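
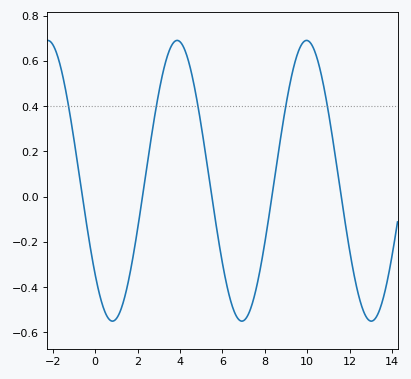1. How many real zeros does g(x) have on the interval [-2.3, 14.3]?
5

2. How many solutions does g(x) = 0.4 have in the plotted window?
5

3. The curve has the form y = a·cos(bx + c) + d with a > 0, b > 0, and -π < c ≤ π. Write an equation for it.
y = 0.62cos(1x + 2.3) + 0.07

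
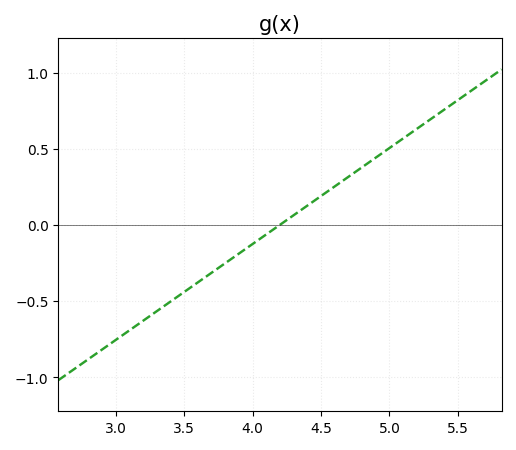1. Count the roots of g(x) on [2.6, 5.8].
1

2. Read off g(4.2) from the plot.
0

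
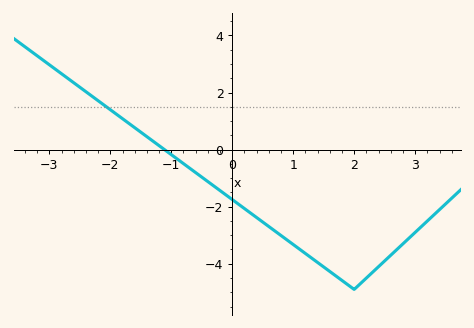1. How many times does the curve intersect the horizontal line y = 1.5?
1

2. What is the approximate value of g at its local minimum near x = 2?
-4.9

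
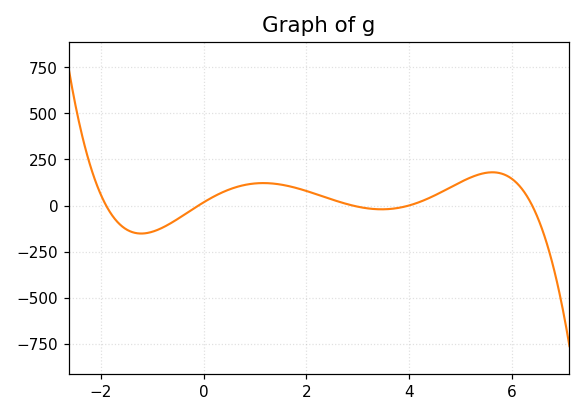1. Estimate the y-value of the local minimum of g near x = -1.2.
-152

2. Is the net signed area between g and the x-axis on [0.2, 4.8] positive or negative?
positive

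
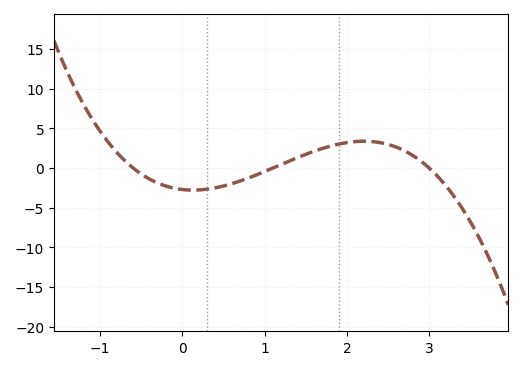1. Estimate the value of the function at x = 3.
0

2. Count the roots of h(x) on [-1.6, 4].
3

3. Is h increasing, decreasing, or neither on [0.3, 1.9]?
increasing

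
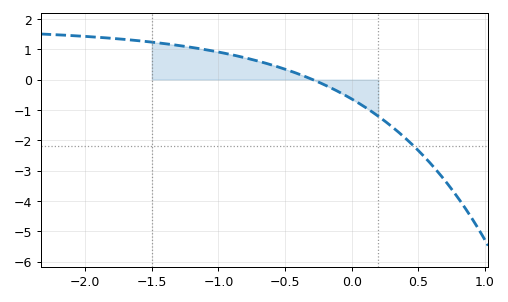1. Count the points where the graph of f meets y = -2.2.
1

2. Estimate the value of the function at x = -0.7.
0.6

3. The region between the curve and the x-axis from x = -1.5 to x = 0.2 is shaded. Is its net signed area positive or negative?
positive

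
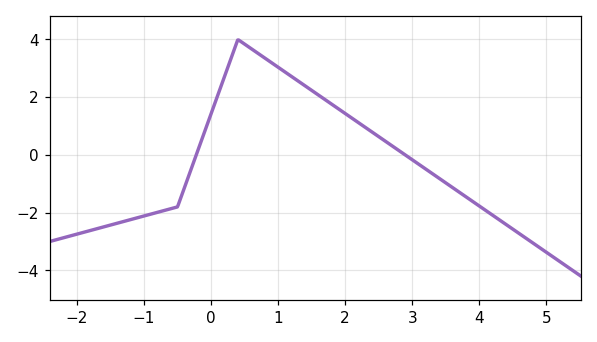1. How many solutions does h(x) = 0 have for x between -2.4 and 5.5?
2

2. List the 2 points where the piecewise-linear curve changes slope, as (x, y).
(-0.5, -1.8); (0.4, 4)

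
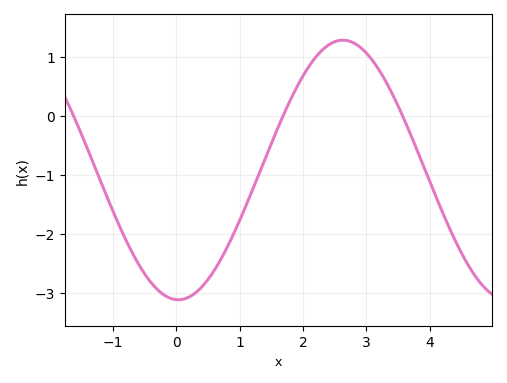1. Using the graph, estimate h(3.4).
0.391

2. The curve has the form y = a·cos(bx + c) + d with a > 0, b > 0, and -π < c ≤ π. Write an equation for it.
y = 2.2cos(1.21x + 3.1) - 0.92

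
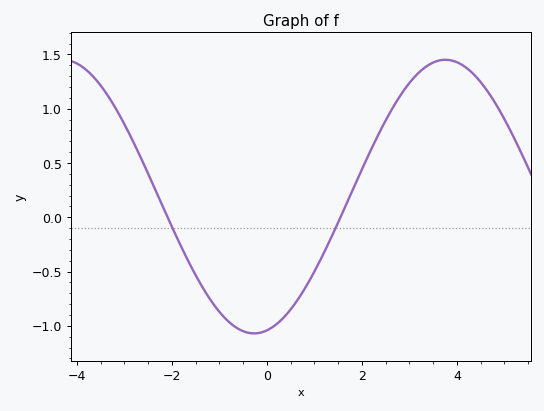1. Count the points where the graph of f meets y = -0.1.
2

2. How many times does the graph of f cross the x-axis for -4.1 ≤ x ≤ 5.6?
2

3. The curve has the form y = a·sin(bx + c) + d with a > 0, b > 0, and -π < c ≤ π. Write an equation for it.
y = 1.26sin(0.78x - 1.4) + 0.19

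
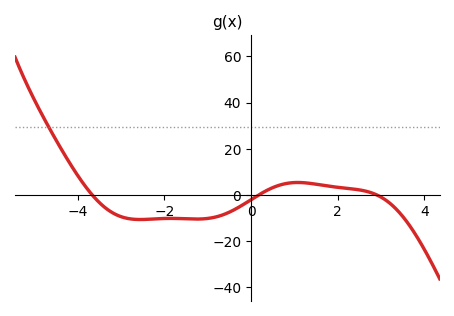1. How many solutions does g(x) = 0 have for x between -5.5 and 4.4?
3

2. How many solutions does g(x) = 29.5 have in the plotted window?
1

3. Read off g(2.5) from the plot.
2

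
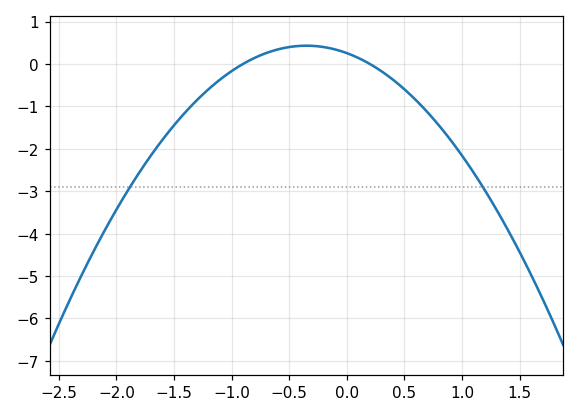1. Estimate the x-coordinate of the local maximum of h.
-0.4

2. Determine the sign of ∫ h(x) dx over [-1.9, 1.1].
negative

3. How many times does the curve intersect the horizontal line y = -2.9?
2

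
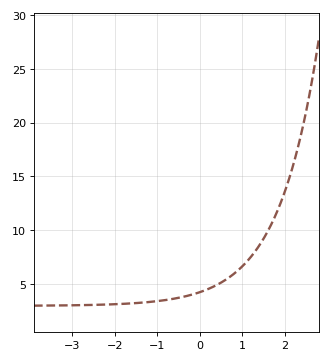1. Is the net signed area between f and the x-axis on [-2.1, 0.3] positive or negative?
positive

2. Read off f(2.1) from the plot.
14.7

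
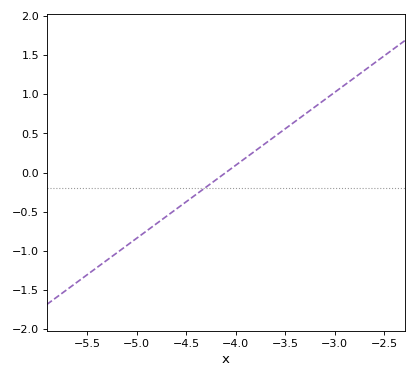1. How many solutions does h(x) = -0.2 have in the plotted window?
1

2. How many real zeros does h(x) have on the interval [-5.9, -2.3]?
1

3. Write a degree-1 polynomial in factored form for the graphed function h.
y = 0.93(x + 4.1)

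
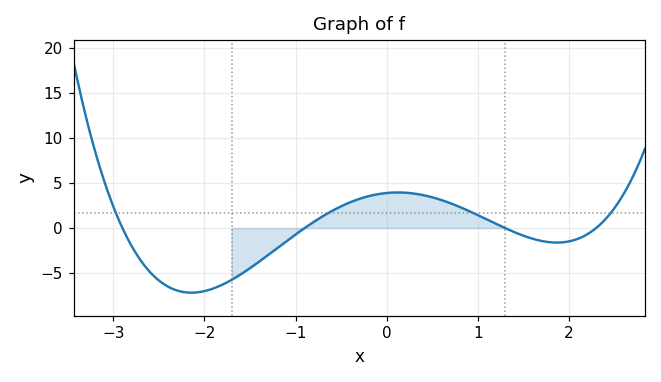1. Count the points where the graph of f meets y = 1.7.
4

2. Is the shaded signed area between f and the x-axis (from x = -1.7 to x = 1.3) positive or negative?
positive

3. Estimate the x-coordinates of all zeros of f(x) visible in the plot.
-2.9, -0.9, 1.3, 2.3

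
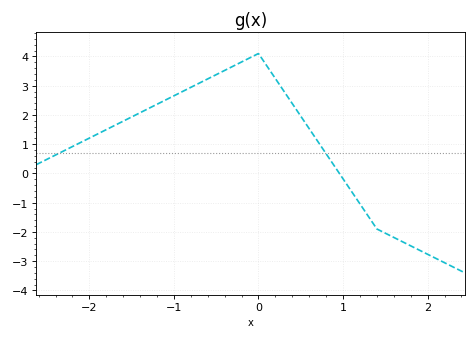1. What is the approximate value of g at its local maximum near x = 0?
4.1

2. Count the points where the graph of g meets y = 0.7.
2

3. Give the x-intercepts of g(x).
0.957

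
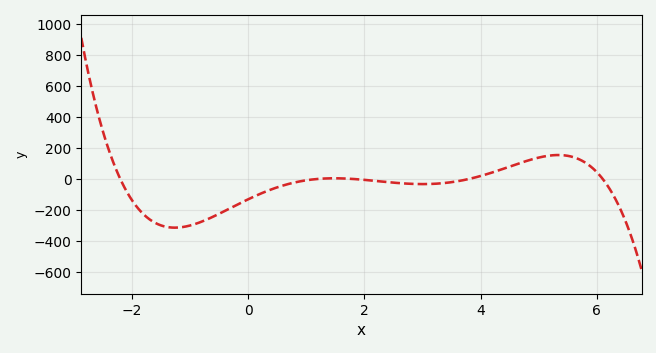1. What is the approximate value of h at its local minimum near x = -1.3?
-320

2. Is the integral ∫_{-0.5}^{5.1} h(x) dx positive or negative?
negative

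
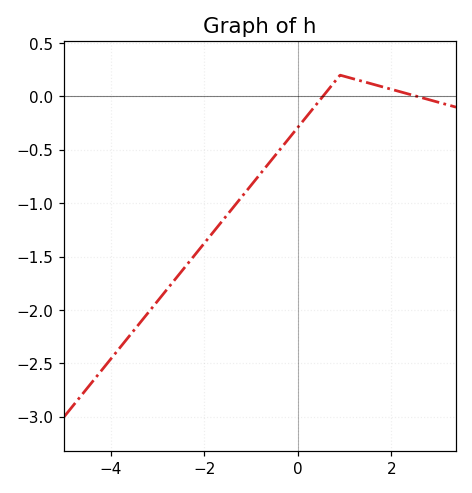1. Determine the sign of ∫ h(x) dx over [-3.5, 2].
negative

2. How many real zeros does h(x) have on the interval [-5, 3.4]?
2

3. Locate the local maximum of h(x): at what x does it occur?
0.901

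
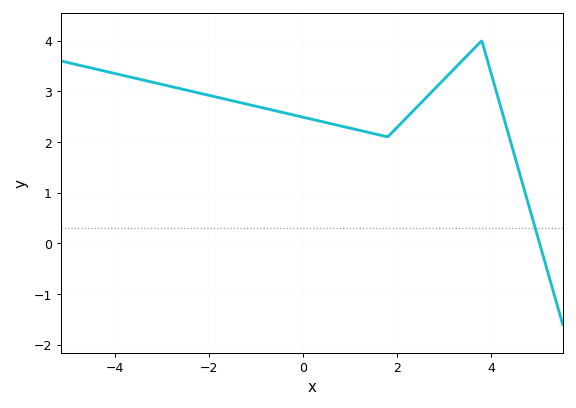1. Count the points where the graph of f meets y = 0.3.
1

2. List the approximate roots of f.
5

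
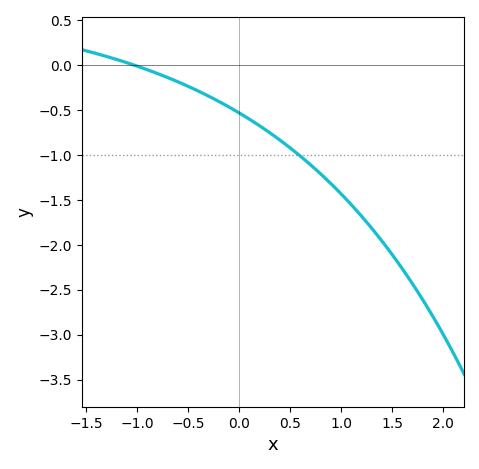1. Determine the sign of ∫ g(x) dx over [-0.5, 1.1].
negative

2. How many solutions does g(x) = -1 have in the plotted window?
1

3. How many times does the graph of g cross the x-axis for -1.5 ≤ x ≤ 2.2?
1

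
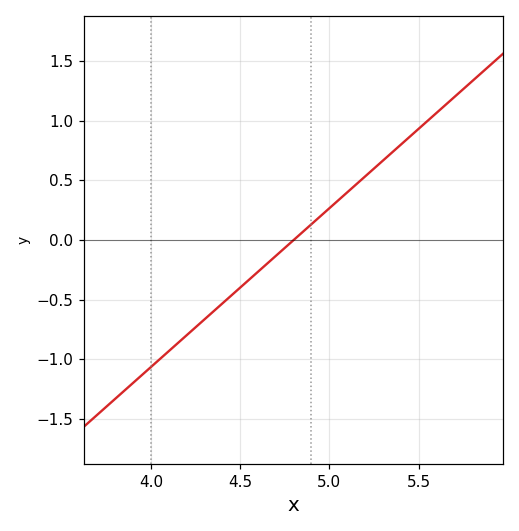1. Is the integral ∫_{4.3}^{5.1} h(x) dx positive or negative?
negative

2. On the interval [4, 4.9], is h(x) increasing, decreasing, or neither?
increasing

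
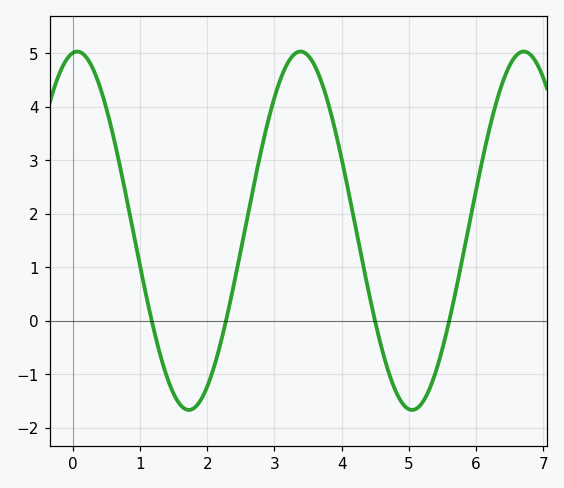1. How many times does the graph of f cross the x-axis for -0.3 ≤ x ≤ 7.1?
4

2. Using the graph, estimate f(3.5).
4.95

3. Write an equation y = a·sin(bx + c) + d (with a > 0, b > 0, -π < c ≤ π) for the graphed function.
y = 3.35sin(1.89x + 1.45) + 1.68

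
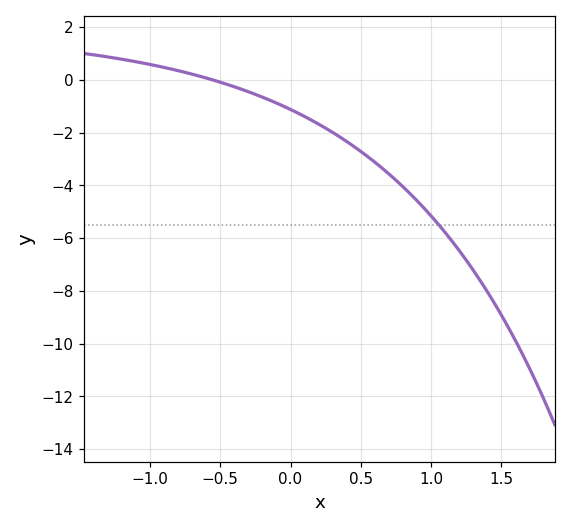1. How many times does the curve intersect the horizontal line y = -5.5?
1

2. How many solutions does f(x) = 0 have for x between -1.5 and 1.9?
1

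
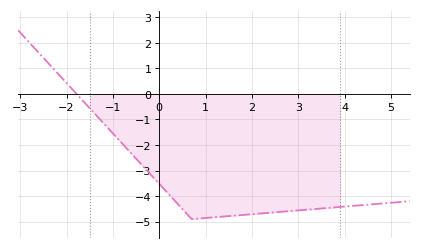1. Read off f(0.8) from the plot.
-4.9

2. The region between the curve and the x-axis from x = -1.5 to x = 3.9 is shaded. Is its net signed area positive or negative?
negative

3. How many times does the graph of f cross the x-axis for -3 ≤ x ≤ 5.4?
1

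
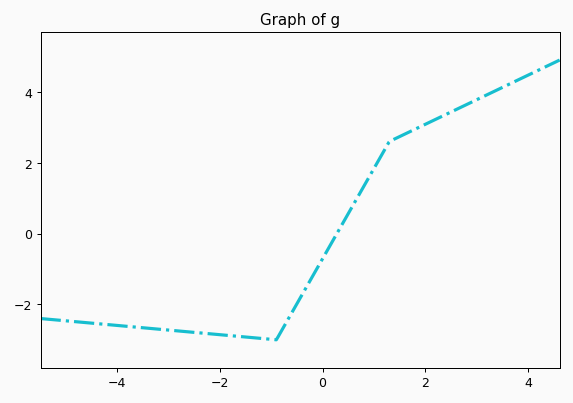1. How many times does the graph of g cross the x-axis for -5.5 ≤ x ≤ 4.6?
1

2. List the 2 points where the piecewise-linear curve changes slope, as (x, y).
(-0.9, -3); (1.3, 2.6)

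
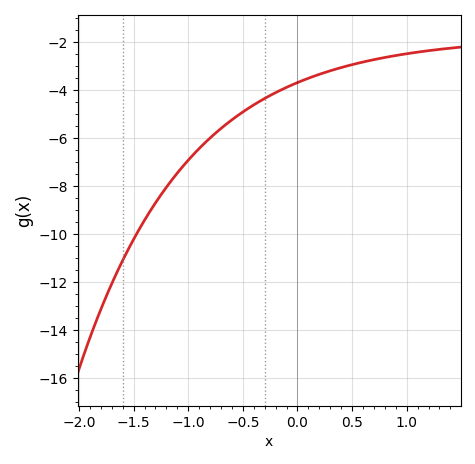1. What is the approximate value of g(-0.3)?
-4.36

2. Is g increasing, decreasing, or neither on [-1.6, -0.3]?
increasing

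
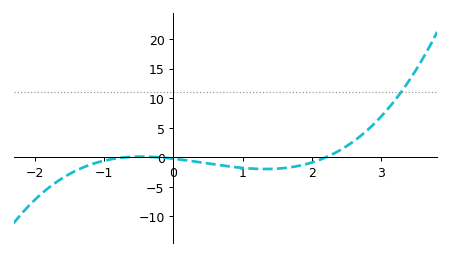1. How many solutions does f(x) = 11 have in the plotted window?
1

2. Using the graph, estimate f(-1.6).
-3.5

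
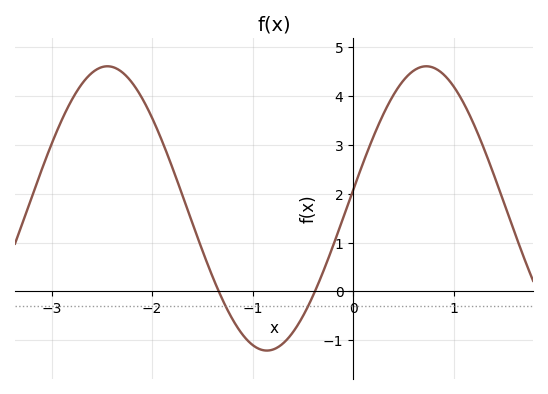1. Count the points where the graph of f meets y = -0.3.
2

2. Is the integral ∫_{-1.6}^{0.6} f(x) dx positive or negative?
positive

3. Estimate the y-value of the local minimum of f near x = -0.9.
-1.2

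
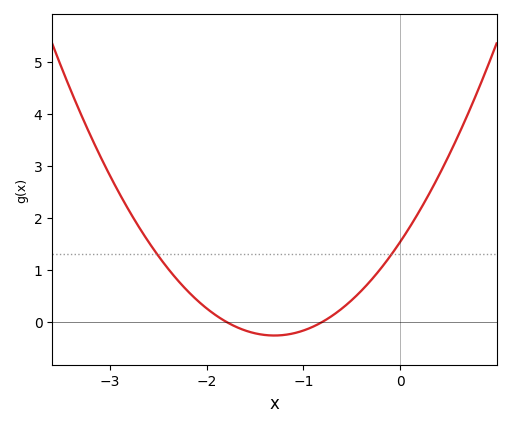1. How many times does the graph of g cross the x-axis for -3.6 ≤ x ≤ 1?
2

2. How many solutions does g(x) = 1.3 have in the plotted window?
2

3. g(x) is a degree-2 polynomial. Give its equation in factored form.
y = 1.07(x + 1.8)(x + 0.8)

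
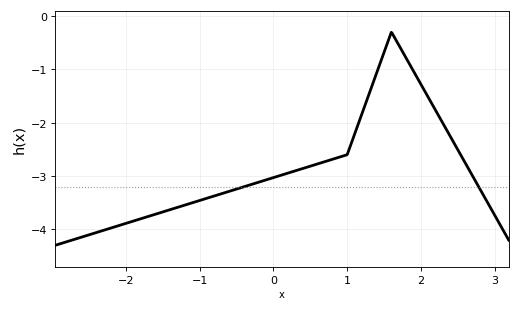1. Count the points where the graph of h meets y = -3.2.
2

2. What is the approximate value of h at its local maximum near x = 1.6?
-0.301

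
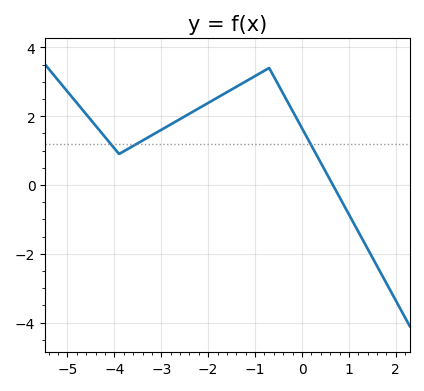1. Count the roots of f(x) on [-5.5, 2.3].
1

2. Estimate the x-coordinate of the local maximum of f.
-0.8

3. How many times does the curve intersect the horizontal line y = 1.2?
3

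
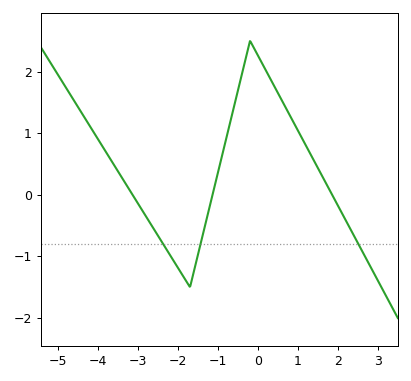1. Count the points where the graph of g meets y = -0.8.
3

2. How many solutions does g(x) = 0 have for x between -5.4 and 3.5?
3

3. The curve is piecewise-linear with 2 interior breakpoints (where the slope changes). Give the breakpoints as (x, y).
(-1.7, -1.5); (-0.2, 2.5)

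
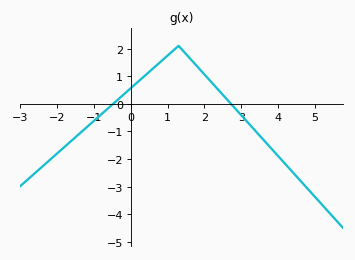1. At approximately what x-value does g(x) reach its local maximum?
1.3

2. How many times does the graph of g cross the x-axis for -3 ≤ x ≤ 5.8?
2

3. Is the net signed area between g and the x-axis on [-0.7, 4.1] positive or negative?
positive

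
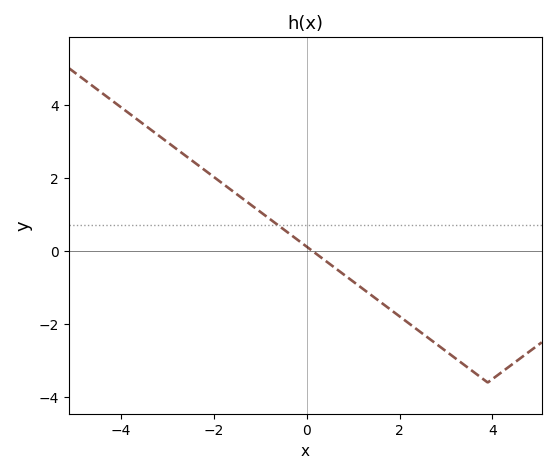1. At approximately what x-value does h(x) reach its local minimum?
3.9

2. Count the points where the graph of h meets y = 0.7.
1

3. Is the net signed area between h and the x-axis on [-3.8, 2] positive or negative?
positive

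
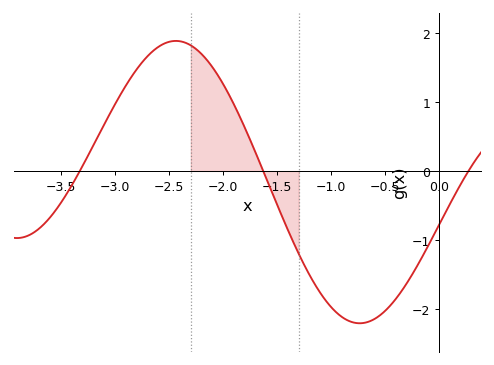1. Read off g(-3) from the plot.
1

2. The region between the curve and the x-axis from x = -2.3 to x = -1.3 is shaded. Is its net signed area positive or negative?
positive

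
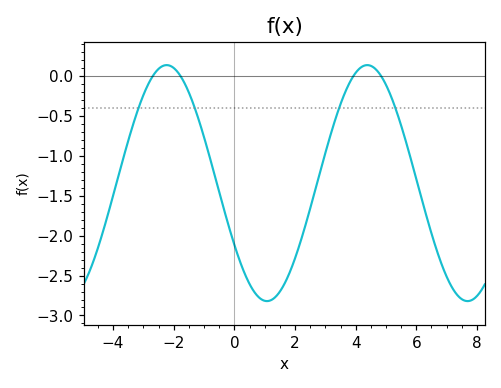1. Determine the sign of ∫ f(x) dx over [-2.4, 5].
negative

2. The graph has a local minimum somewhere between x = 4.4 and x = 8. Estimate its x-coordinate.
7.69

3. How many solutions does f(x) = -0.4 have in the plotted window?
4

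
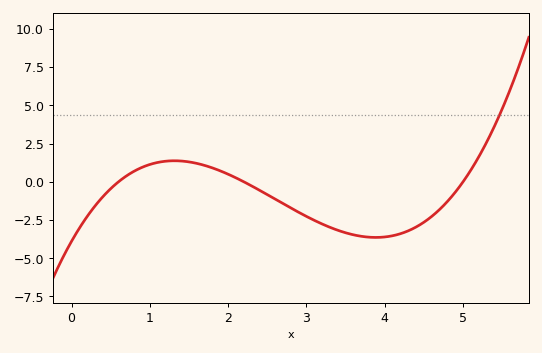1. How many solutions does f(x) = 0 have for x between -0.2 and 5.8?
3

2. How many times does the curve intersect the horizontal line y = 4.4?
1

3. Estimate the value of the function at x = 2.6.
-1.2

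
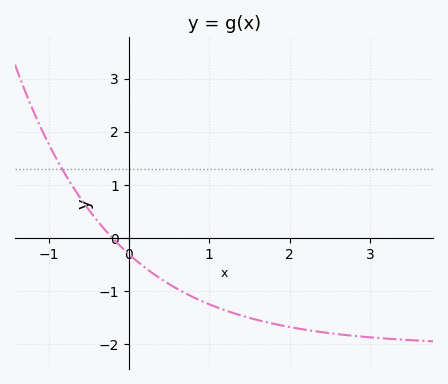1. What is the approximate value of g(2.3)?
-1.76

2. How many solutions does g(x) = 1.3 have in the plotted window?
1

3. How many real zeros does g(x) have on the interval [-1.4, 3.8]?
1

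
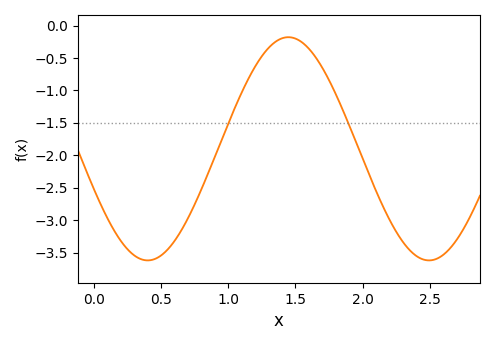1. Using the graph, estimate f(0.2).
-3.32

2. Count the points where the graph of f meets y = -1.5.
2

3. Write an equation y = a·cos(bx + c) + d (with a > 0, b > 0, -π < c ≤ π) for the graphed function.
y = 1.72cos(3x + 1.94) - 1.9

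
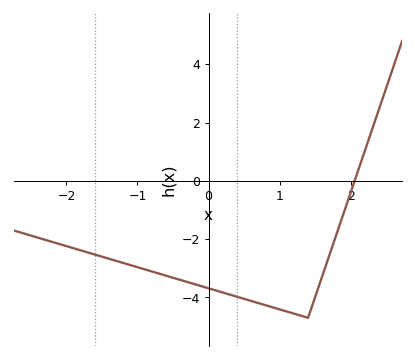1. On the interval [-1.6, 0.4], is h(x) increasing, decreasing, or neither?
decreasing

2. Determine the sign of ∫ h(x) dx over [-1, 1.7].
negative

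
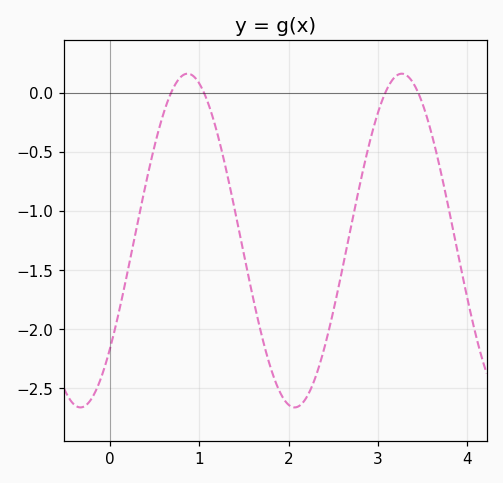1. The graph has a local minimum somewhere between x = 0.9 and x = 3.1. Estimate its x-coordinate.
2.07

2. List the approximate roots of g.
0.683, 1.05, 3.08, 3.45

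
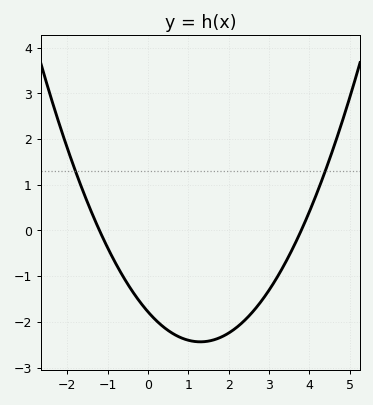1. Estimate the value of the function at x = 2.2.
-2.12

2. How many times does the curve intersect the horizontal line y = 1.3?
2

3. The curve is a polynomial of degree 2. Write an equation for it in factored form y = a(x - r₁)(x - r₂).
y = 0.39(x + 1.2)(x - 3.8)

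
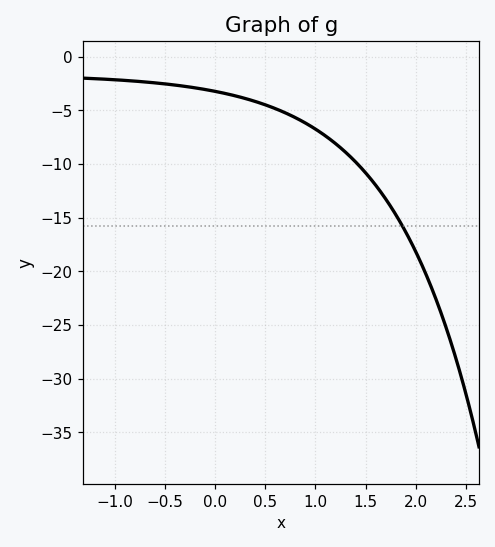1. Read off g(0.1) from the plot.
-3.5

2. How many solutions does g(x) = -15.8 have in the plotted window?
1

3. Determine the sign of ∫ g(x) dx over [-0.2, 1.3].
negative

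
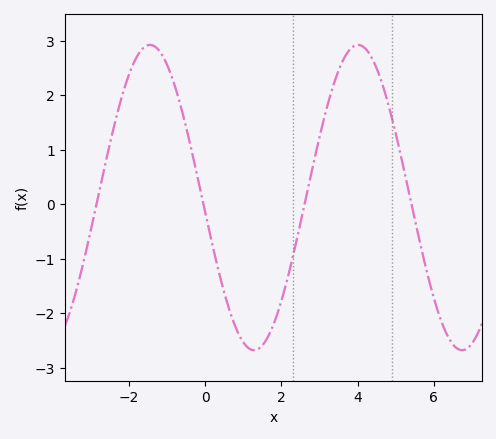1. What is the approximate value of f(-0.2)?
0.5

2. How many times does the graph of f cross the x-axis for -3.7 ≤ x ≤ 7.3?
4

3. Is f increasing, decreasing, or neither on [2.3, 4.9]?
neither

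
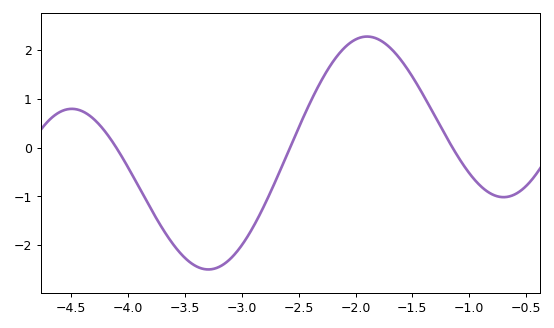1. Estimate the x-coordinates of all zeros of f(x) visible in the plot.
-4.1, -2.58, -1.15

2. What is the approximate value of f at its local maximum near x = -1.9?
2.27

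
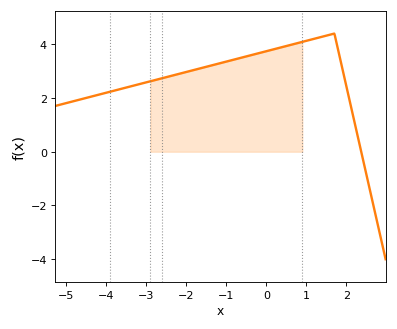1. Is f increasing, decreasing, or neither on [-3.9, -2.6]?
increasing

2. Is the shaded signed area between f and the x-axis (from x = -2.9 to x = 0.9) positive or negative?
positive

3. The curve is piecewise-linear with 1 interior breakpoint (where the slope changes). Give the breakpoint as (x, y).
(1.7, 4.4)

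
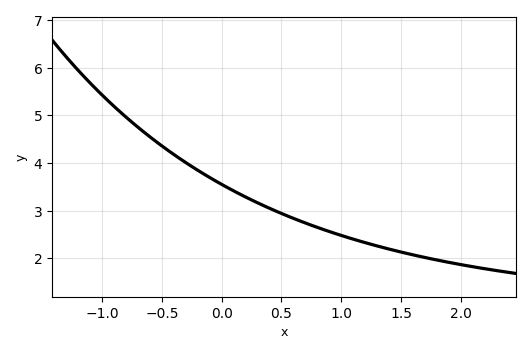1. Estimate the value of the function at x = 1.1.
2.4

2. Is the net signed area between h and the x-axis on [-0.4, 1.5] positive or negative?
positive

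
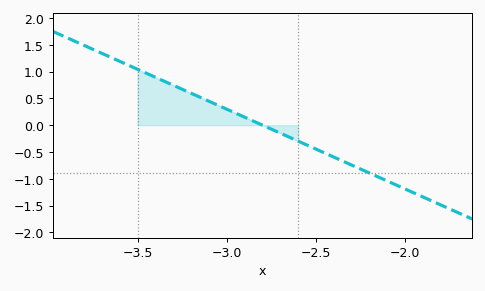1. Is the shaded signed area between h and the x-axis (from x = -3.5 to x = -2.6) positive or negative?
positive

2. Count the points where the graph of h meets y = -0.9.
1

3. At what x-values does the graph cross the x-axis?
-2.8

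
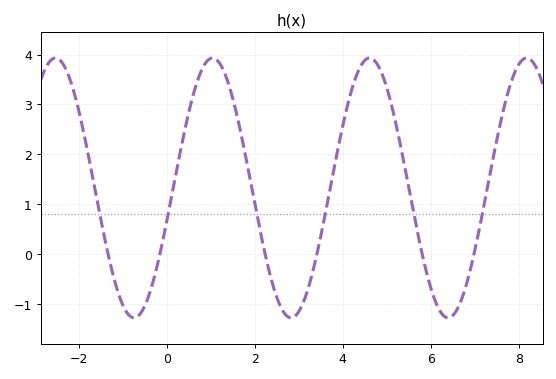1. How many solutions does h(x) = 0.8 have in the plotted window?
6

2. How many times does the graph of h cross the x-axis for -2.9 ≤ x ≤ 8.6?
6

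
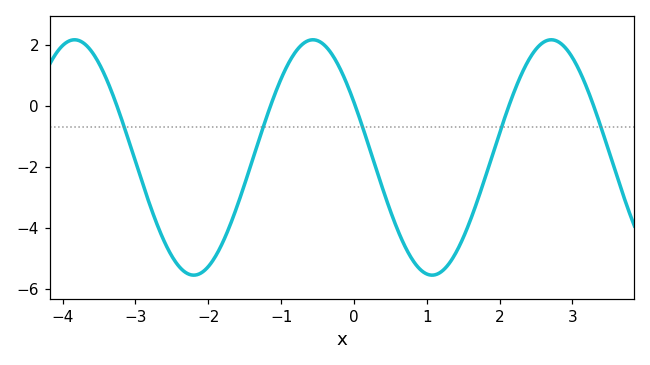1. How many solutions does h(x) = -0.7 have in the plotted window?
5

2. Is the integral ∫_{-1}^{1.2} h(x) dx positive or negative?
negative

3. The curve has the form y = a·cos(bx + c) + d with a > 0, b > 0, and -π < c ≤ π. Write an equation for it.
y = 3.86cos(1.92x + 1.08) - 1.69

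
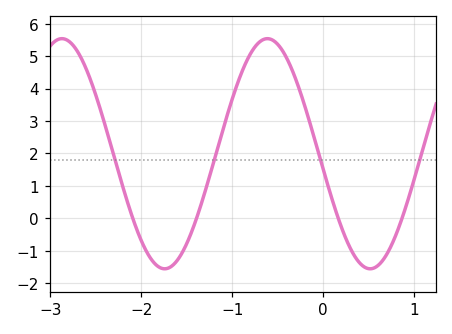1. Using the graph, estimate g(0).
1.5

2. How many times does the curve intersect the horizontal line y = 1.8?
4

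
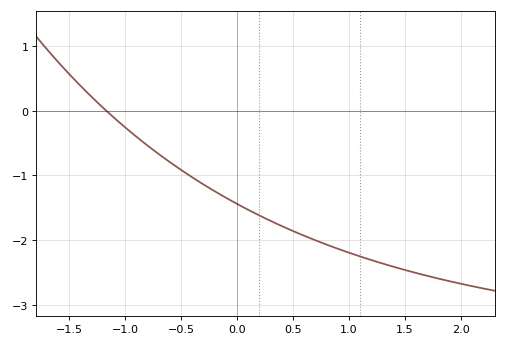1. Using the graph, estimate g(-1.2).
0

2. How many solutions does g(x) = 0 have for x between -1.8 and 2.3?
1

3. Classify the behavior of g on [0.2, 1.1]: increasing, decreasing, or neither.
decreasing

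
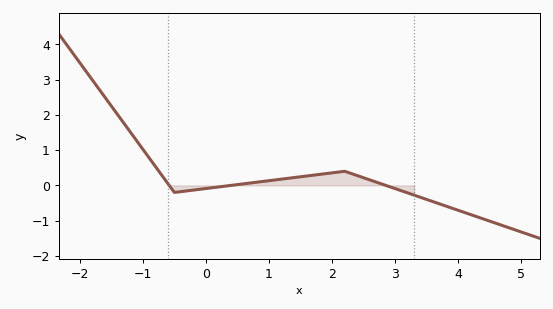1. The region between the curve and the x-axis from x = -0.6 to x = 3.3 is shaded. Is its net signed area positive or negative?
positive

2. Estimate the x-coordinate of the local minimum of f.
-0.497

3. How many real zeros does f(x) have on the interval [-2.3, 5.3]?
3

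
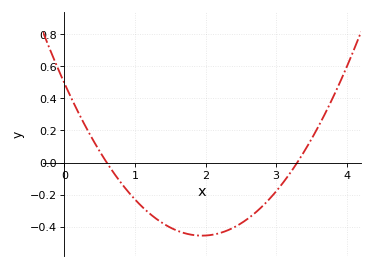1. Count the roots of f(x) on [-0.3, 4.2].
2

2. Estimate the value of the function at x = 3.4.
0.07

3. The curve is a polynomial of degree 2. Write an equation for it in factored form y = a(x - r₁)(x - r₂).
y = 0.25(x - 0.6)(x - 3.3)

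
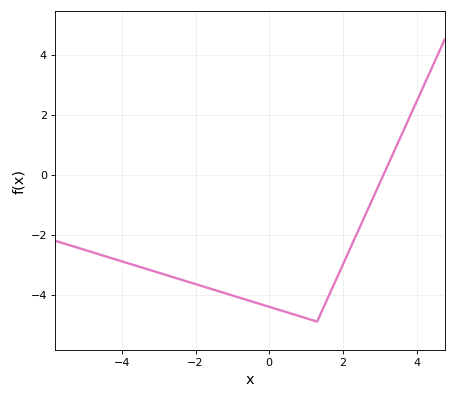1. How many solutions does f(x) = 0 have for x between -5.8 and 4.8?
1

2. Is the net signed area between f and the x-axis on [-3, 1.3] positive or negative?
negative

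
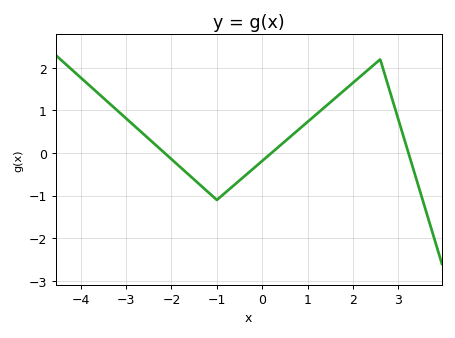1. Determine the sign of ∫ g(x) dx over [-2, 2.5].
positive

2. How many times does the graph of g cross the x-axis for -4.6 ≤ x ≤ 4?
3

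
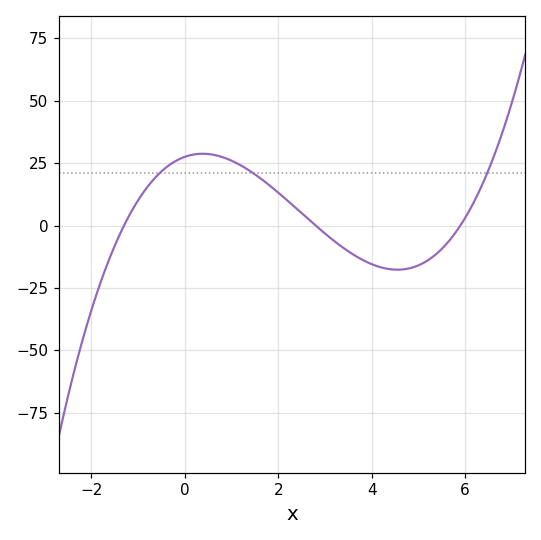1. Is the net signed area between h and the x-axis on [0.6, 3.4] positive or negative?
positive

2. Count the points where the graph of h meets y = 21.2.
3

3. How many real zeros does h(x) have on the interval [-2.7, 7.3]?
3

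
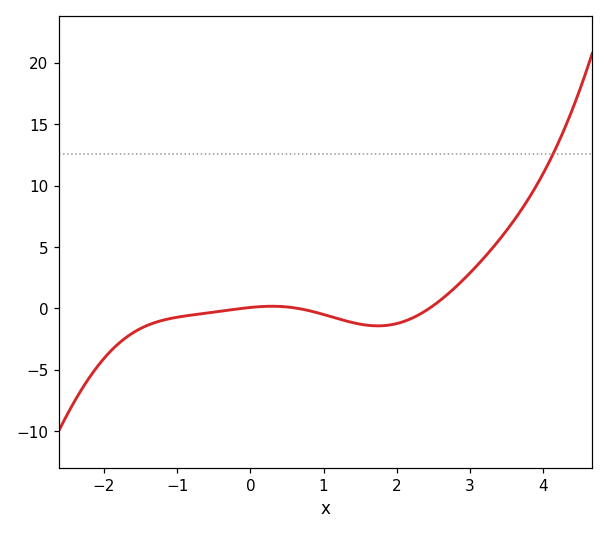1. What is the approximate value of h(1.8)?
-1.5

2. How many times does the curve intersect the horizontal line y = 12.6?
1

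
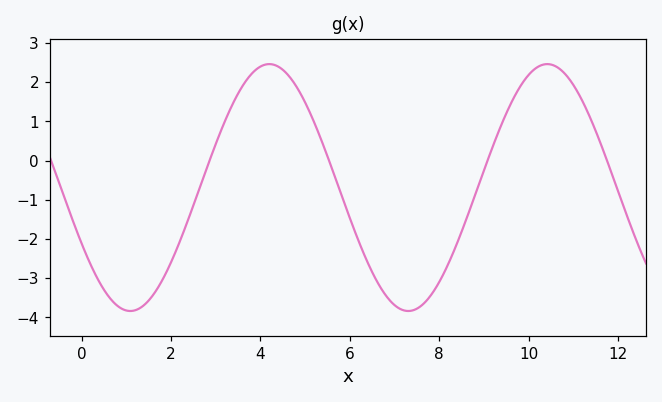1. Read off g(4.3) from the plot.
2.4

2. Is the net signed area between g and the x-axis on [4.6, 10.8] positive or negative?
negative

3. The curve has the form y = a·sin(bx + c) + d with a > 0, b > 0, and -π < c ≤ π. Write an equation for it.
y = 3.15sin(1x - 2.7) - 0.69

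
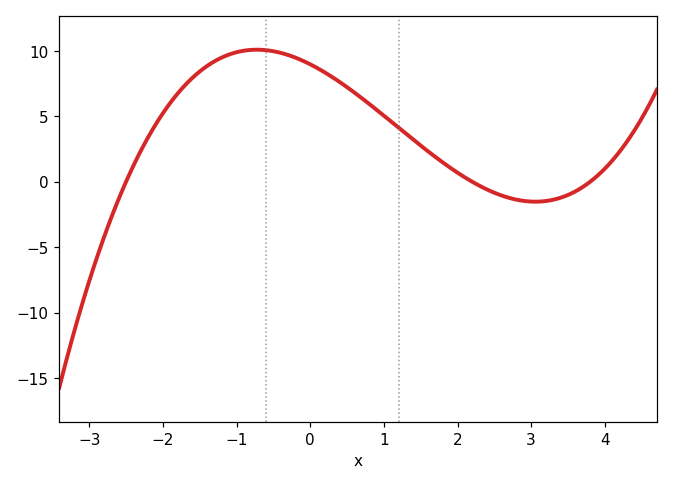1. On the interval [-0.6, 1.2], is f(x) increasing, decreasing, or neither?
decreasing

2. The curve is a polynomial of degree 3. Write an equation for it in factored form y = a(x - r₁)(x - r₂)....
y = 0.43(x + 2.5)(x - 2.2)(x - 3.8)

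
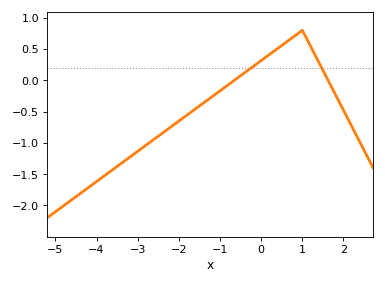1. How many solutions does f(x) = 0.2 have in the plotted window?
2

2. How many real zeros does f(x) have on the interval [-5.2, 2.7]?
2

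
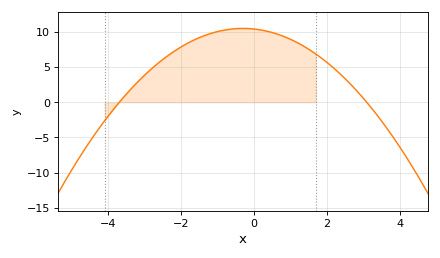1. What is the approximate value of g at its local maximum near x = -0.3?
10.5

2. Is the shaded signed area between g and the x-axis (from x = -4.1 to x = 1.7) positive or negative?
positive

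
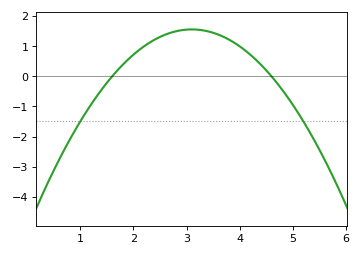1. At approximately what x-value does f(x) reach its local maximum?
3.1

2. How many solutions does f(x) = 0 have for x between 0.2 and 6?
2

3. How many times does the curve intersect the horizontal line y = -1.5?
2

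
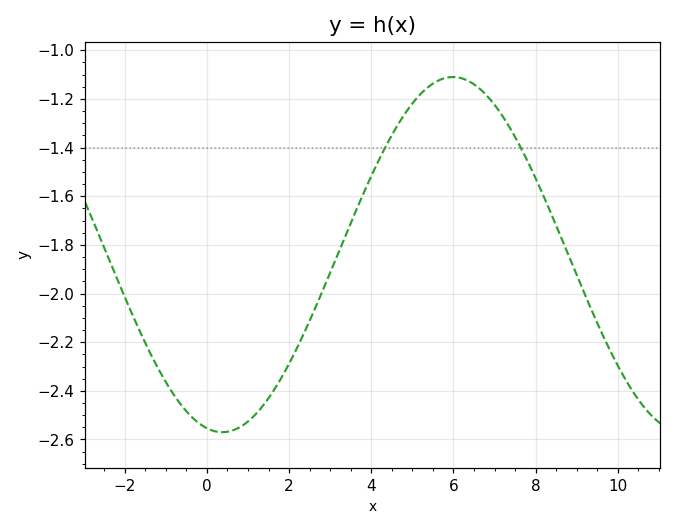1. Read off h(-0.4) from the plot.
-2.5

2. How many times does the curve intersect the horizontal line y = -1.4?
2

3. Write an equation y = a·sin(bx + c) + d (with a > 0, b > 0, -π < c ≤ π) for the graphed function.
y = 0.73sin(0.56x - 1.8) - 1.84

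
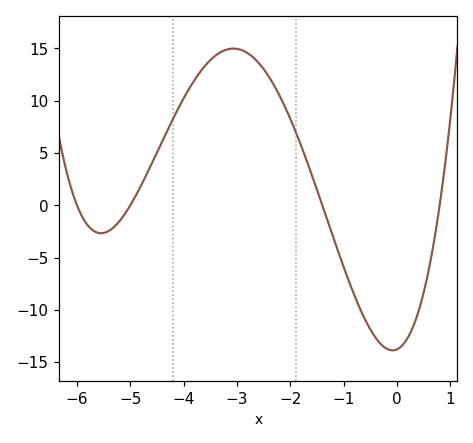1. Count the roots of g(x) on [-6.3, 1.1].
4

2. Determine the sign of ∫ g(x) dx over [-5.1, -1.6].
positive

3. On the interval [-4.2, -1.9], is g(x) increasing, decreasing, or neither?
neither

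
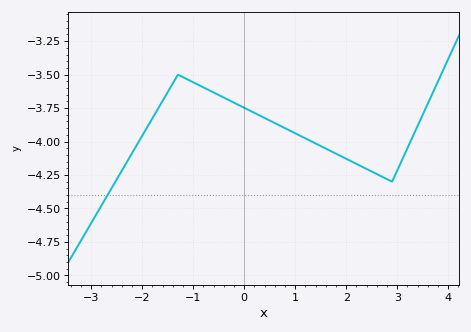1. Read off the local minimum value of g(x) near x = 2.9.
-4.3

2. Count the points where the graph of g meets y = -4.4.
1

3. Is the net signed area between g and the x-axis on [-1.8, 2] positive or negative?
negative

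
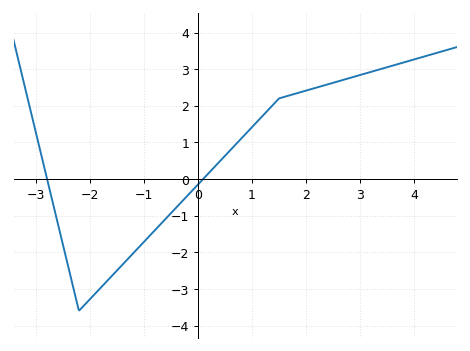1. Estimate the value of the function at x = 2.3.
2.5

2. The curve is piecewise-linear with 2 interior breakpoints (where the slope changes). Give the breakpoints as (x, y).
(-2.2, -3.6); (1.5, 2.2)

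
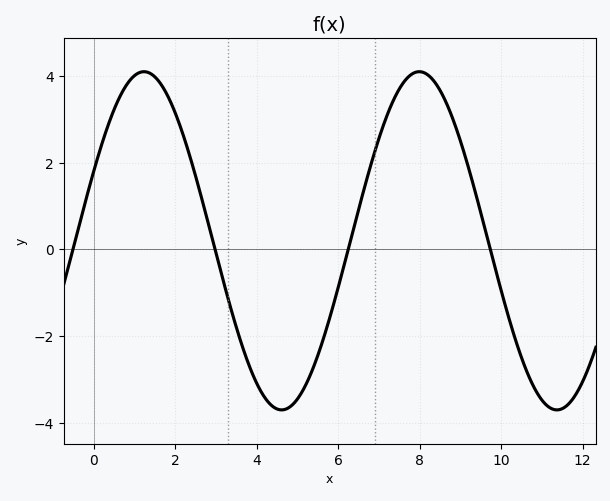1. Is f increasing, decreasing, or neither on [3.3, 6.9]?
neither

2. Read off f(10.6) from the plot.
-2.8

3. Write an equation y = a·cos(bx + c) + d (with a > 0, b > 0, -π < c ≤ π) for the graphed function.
y = 3.89cos(0.93x - 1.1) + 0.2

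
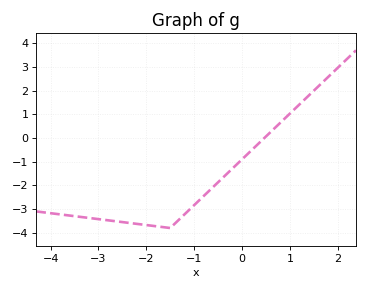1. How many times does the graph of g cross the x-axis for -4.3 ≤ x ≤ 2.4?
1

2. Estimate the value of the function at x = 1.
1.03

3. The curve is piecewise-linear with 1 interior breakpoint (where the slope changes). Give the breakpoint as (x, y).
(-1.5, -3.8)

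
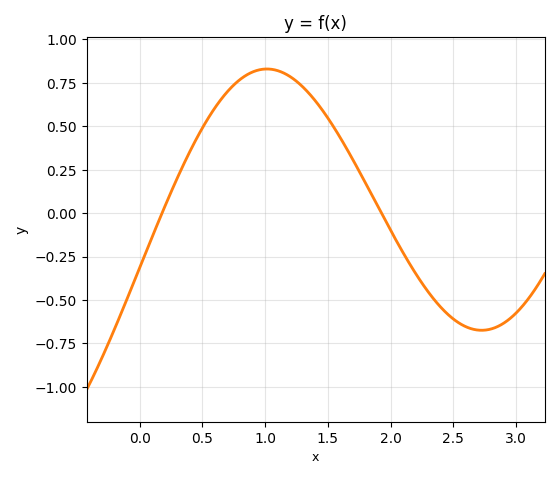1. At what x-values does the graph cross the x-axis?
0.178, 1.93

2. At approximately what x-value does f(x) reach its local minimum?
2.72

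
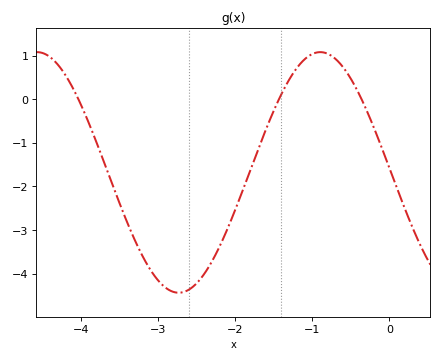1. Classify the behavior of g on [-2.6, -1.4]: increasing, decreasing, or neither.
increasing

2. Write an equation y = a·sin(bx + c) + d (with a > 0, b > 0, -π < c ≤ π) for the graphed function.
y = 2.76sin(1.71x + 3.1) - 1.68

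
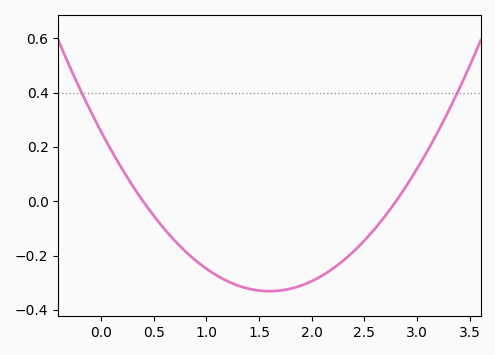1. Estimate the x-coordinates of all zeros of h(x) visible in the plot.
0.4, 2.8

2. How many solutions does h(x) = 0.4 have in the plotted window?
2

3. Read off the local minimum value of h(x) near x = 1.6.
-0.34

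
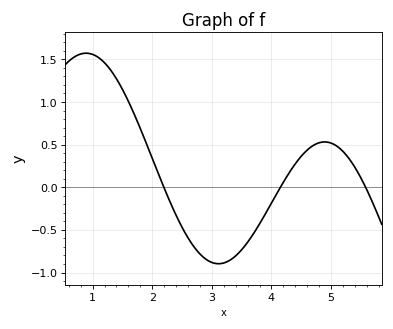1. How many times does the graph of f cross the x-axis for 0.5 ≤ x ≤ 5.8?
3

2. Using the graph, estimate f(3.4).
-0.8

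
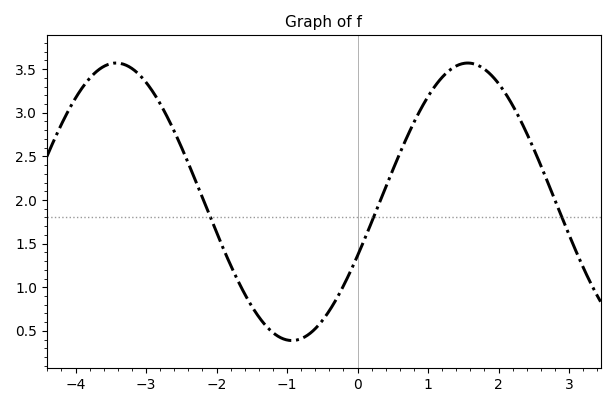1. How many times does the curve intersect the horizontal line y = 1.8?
3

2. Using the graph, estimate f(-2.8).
3.1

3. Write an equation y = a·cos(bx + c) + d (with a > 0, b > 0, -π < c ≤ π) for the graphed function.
y = 1.59cos(1.3x - 2) + 1.98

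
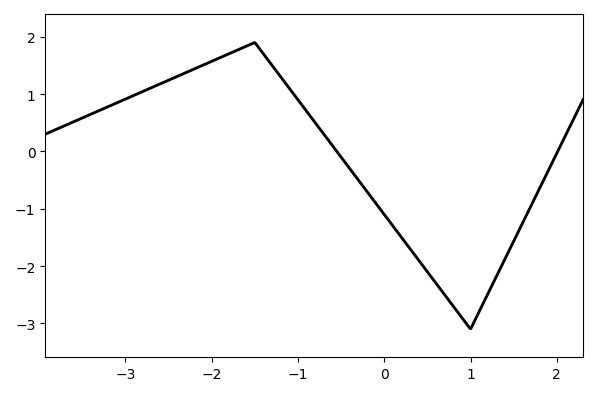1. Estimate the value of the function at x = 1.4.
-1.9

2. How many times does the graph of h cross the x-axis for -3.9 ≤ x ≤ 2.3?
2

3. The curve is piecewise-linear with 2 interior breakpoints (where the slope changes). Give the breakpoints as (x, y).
(-1.5, 1.9); (1, -3.1)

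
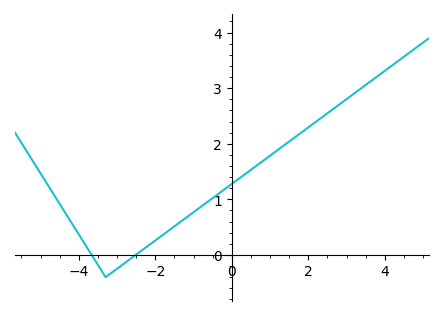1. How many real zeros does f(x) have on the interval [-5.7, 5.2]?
2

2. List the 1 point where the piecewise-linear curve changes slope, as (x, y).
(-3.3, -0.4)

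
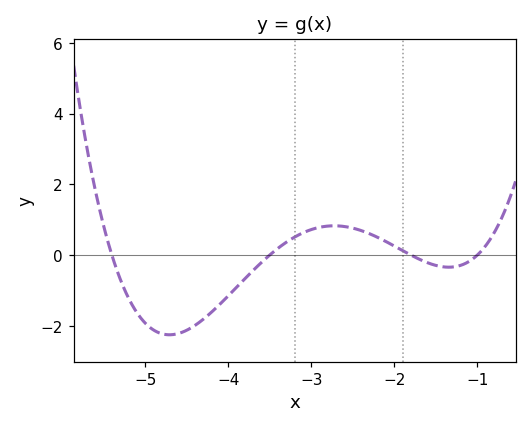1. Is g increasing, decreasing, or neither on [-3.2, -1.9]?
neither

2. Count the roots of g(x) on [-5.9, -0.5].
4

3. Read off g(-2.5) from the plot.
0.761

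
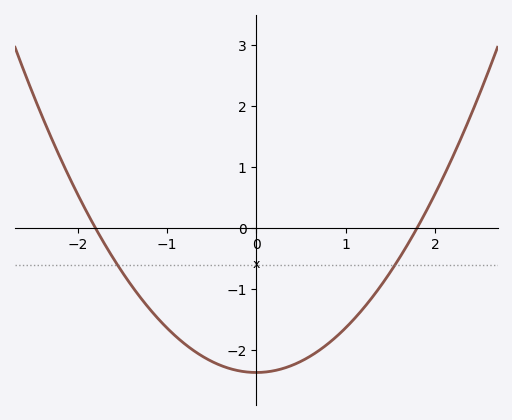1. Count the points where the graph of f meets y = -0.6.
2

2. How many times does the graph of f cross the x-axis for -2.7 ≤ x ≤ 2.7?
2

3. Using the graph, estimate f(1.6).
-0.496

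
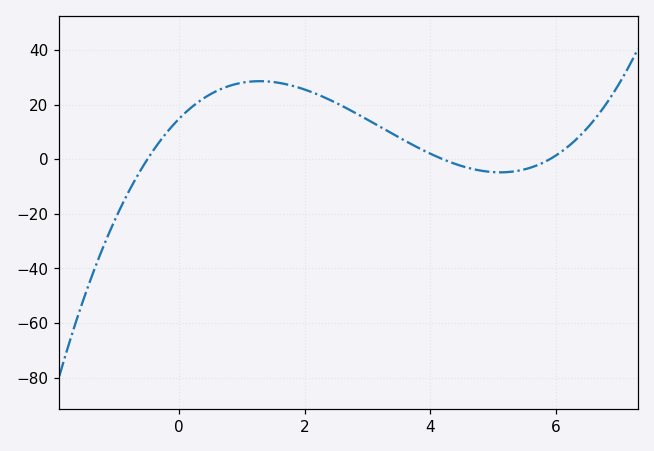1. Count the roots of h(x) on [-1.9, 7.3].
3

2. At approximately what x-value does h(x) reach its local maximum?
1.29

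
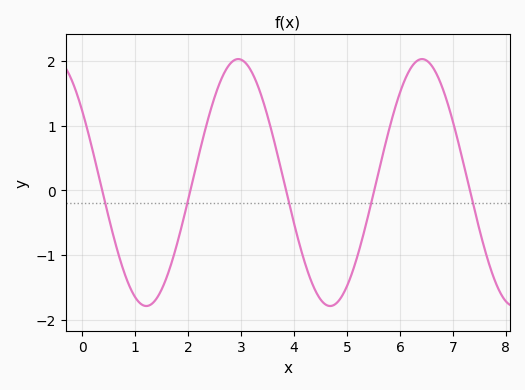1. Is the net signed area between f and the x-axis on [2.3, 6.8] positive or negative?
positive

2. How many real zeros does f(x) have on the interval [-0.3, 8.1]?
5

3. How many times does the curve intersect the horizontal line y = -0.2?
5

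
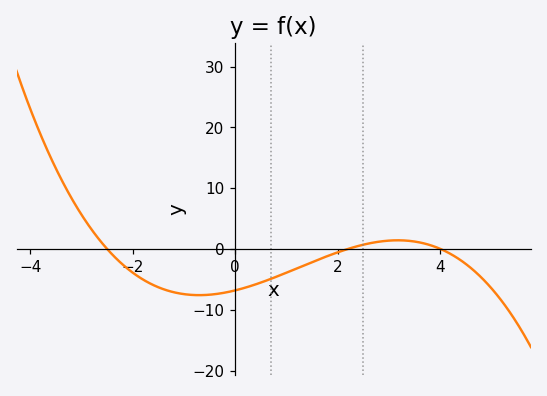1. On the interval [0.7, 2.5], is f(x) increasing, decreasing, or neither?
increasing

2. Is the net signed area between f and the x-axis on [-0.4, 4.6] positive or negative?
negative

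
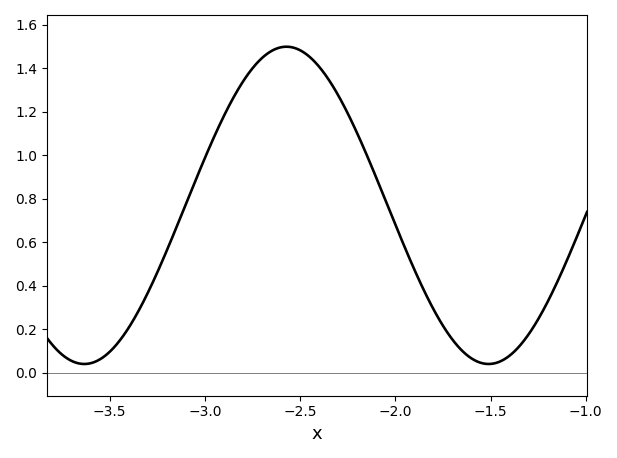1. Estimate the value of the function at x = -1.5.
0.04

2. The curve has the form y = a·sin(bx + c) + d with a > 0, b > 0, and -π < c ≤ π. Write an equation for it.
y = 0.73sin(2.96x + 2.9) + 0.77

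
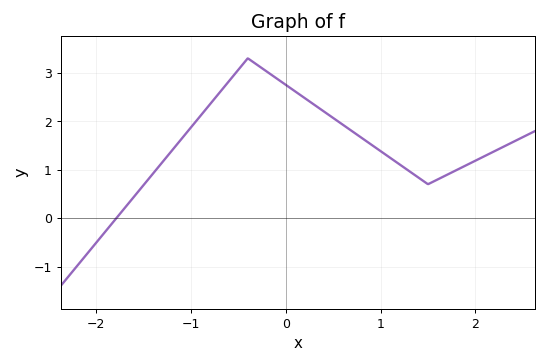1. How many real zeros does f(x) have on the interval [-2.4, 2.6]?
1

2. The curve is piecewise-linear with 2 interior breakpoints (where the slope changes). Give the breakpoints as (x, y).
(-0.4, 3.3); (1.5, 0.7)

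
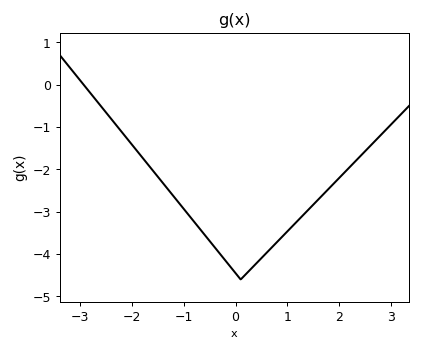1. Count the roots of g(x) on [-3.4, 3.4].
1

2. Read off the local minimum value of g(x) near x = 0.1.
-4.6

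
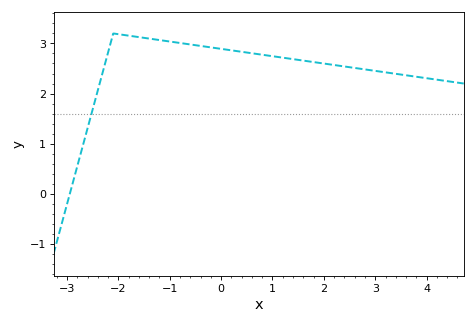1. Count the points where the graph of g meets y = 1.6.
1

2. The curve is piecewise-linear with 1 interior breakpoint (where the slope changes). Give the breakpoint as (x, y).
(-2.1, 3.2)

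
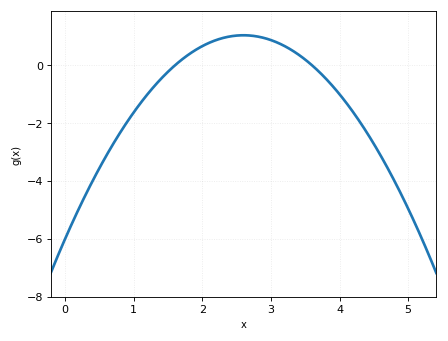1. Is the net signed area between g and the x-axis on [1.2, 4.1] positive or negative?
positive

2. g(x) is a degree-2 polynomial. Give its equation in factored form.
y = -1.04(x - 1.6)(x - 3.6)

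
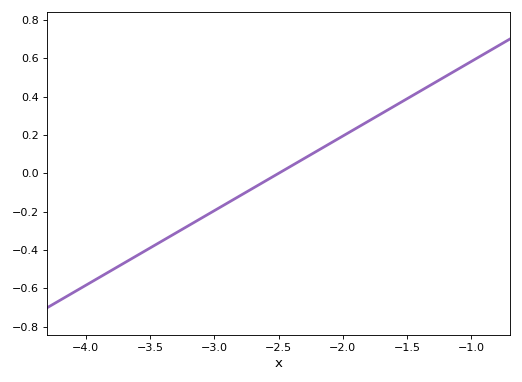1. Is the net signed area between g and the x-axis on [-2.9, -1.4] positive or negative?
positive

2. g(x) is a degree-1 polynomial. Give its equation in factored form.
y = 0.39(x + 2.5)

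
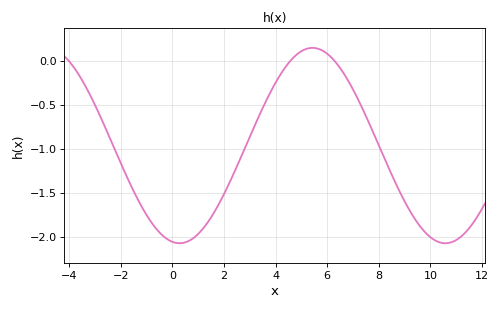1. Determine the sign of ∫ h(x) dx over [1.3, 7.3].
negative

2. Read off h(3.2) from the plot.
-0.729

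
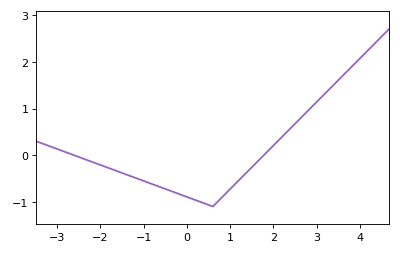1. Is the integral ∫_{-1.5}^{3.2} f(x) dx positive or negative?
negative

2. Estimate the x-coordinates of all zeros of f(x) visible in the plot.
-2.61, 1.78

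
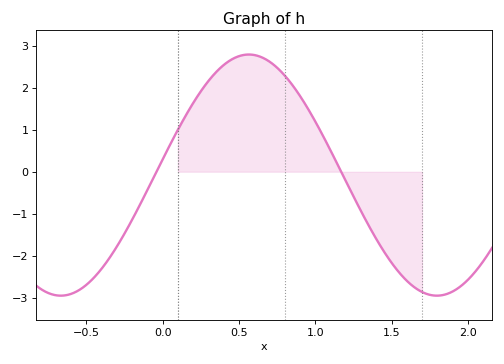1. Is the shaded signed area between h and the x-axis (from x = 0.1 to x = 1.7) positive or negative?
positive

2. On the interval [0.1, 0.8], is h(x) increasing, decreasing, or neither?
neither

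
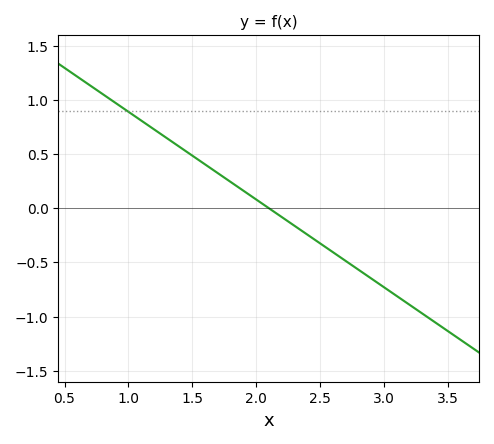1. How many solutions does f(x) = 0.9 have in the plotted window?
1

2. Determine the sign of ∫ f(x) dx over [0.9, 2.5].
positive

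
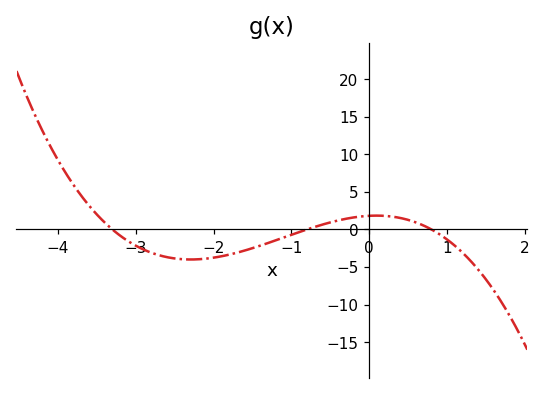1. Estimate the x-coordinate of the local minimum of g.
-2.29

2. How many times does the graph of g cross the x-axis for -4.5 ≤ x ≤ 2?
3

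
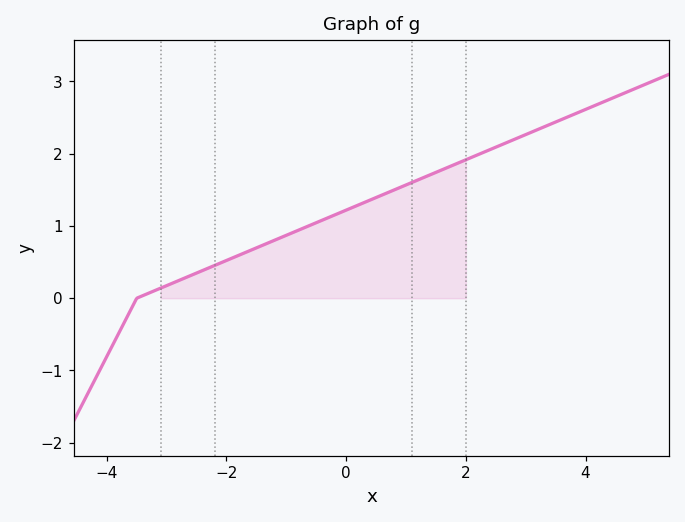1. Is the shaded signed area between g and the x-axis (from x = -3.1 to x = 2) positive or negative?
positive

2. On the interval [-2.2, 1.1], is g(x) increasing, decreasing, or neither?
increasing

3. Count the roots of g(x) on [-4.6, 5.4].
1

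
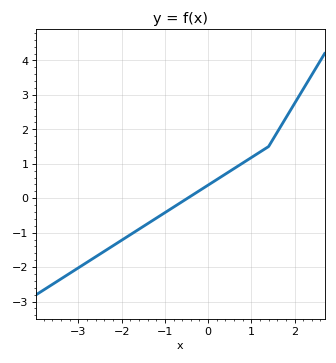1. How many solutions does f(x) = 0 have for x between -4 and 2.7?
1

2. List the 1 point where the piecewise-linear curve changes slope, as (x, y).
(1.4, 1.5)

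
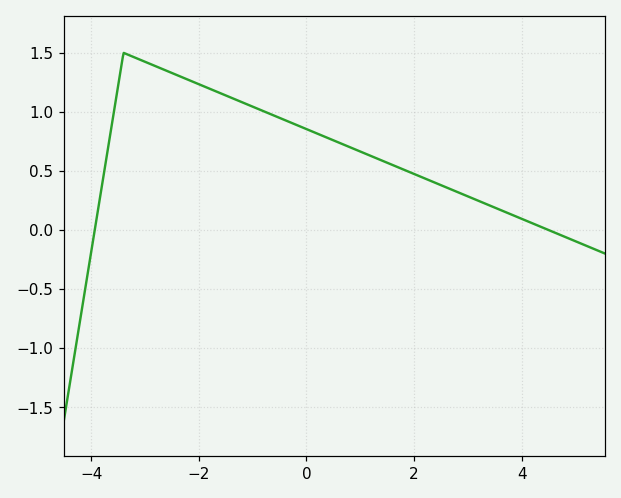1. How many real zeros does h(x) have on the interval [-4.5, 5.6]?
2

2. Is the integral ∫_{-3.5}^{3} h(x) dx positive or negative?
positive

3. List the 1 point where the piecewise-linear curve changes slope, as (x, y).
(-3.4, 1.5)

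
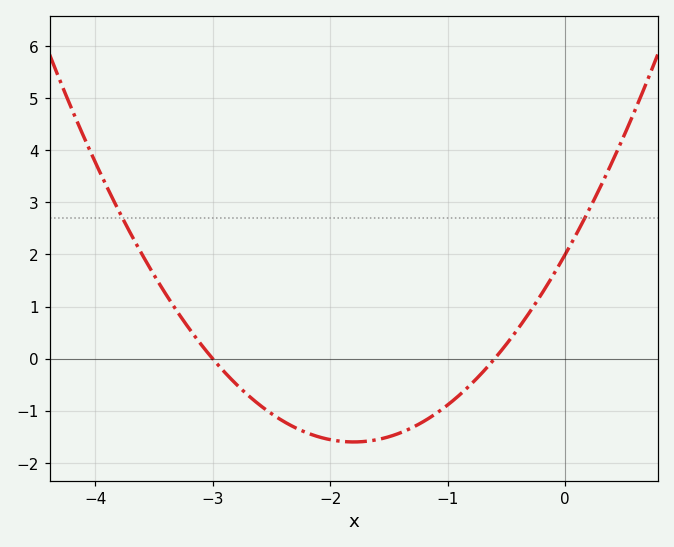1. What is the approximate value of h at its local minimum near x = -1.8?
-1.6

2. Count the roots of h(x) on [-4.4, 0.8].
2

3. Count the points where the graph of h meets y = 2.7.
2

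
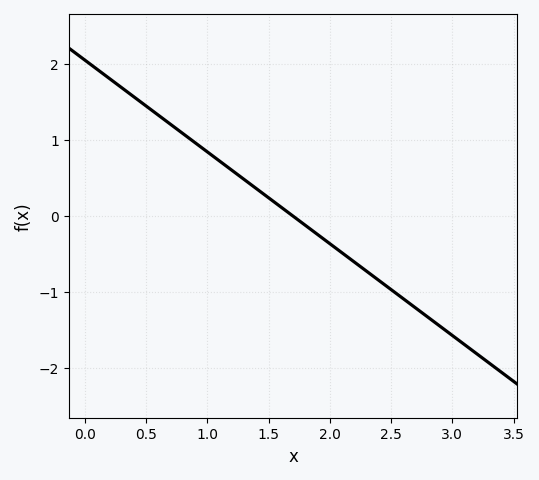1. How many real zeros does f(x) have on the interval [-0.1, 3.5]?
1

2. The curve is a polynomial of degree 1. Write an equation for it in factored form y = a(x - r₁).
y = -1.21(x - 1.7)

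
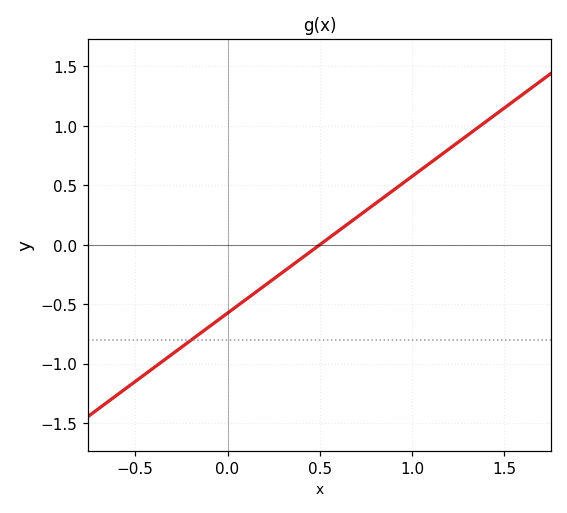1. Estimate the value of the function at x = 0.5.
0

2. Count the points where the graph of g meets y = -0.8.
1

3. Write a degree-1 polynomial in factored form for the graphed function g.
y = 1.15(x - 0.5)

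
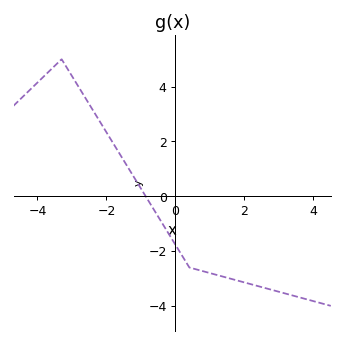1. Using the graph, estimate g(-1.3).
0.892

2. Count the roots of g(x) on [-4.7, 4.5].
1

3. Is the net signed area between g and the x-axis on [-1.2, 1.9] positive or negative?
negative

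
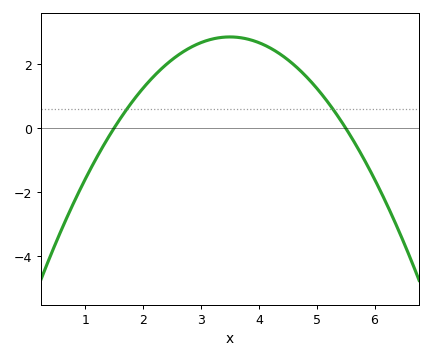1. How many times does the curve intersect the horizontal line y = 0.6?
2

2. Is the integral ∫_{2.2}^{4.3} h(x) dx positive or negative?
positive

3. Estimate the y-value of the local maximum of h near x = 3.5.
2.84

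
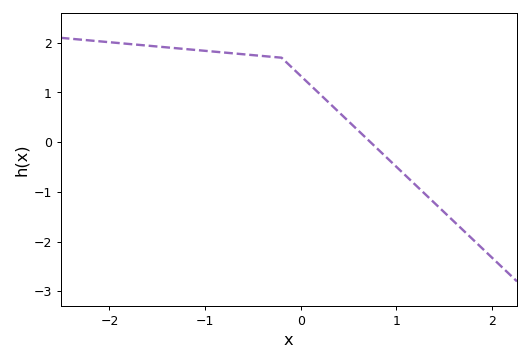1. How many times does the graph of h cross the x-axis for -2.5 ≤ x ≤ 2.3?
1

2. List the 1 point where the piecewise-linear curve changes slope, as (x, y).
(-0.2, 1.7)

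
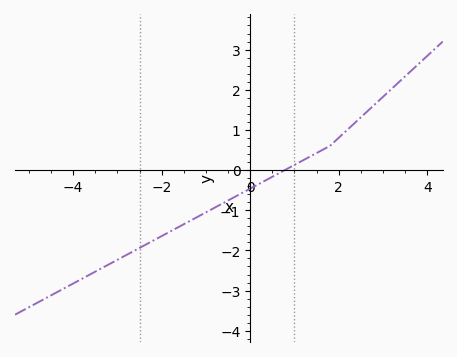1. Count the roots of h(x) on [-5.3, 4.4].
1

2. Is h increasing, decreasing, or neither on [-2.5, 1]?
increasing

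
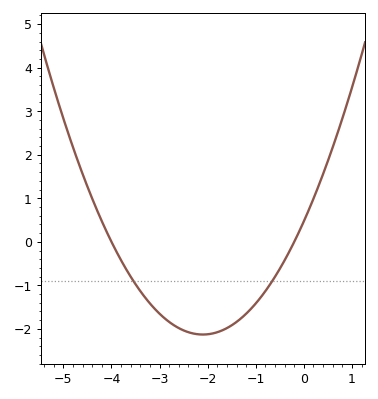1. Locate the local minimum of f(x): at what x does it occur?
-2.1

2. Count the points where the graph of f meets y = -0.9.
2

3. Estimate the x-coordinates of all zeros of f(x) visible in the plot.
-4, -0.2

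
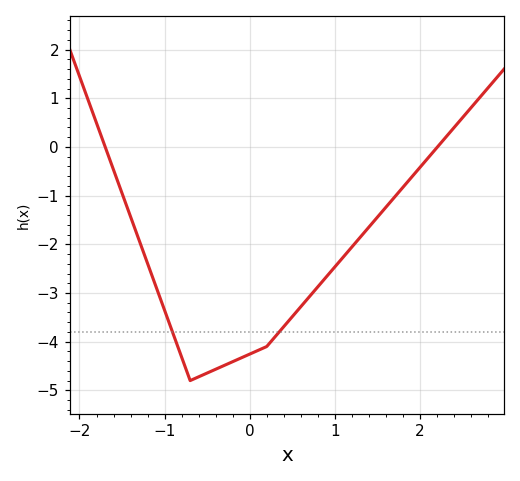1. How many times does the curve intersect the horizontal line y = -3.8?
2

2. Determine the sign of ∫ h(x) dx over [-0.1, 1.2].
negative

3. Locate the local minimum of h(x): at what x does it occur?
-0.7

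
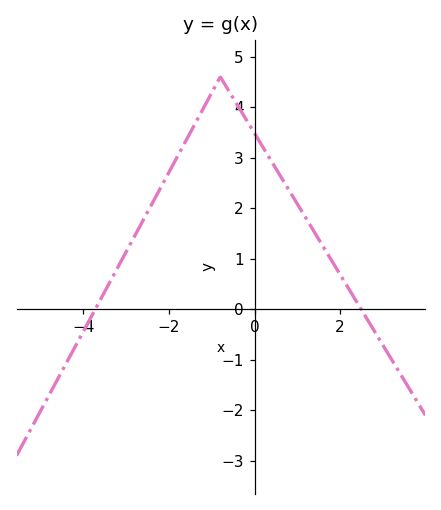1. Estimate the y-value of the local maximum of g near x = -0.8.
4.6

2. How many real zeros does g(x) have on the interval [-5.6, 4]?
2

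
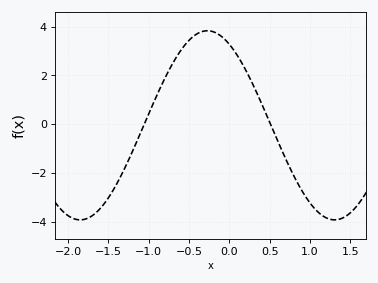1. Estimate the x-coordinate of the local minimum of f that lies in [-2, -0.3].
-1.85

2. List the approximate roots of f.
-1.06, 0.511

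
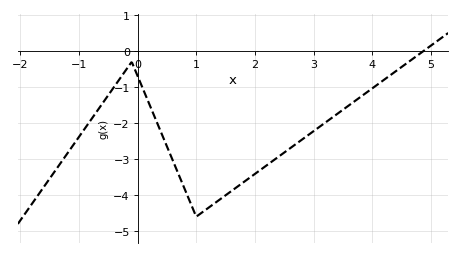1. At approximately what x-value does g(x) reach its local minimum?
1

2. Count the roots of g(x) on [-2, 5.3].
1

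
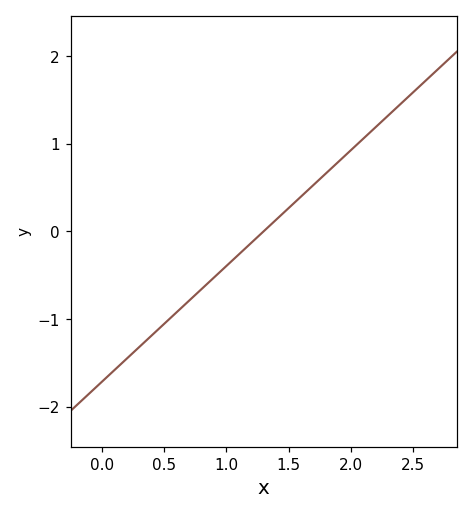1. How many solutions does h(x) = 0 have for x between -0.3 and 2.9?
1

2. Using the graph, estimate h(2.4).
1.5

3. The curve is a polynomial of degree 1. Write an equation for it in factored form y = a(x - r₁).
y = 1.32(x - 1.3)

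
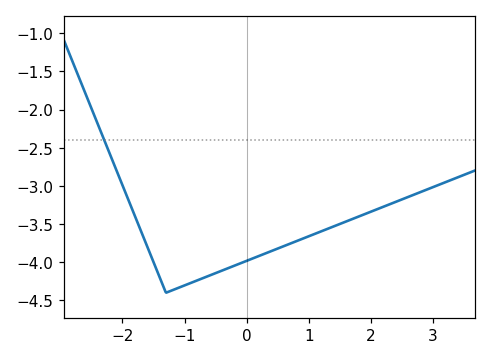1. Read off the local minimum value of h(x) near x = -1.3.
-4.4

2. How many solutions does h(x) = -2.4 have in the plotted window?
1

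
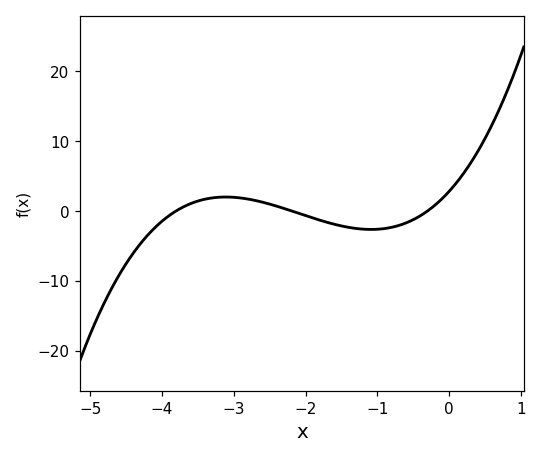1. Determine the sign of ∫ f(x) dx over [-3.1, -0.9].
negative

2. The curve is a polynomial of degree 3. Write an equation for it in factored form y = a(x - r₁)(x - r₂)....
y = 1.12(x + 3.8)(x + 2.2)(x + 0.3)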